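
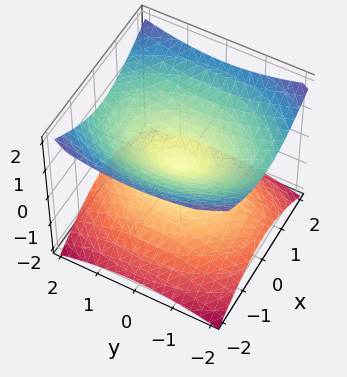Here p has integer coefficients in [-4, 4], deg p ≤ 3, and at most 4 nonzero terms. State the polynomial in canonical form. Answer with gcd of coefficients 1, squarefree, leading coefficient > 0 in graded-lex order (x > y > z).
1. Degree: a double cone through the origin; a quadric, so deg p = 2.
2. Symmetries: mirror symmetry y ↦ −y ⇒ only even powers of y; the z ↦ −z reflection is a symmetry, so z appears only in even powers; it's symmetric under x → −x, forcing even powers of x.
3. From the visible intercepts: one y-axis crossing is at y = 0; it crosses the x-axis at the gridline x = 0.
4. These observations pin down the coefficients.

2*x^2 + y^2 - 3*z^2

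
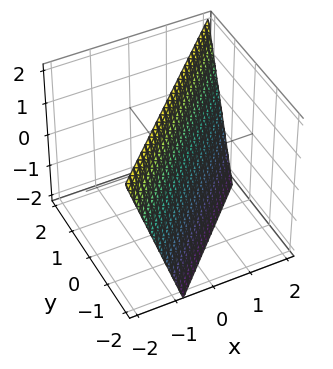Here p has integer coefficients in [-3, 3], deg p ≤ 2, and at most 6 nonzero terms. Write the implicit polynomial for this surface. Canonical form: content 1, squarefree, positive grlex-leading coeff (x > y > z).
First, degree: every cross-section is a straight line — this is a plane, so deg p = 1.
Then, against the integer gridlines: one z-axis crossing is at z = 2.
Finally, putting this together gives p.

3*x - 3*y + z - 2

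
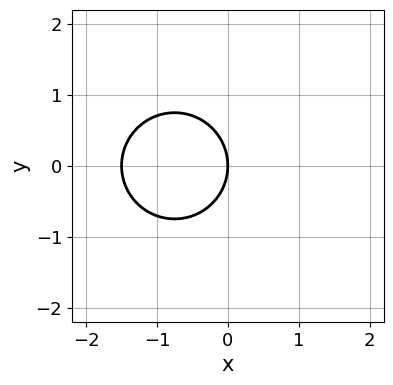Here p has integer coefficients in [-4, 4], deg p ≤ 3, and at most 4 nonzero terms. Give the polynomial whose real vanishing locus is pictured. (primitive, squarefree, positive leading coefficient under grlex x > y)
(a) Degree: no degree-1 curve has this shape, so deg p = 2.
(b) Symmetries: mirror symmetry y ↦ −y ⇒ only even powers of y.
(c) Checking where it meets the axes: one y-axis crossing is at y = 0; it meets the x-axis at x = 0 (among the integer gridlines).
(d) Solving for integer coefficients yields p as stated.

2*x^2 + 2*y^2 + 3*x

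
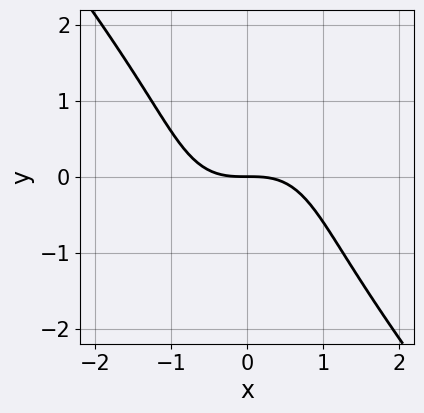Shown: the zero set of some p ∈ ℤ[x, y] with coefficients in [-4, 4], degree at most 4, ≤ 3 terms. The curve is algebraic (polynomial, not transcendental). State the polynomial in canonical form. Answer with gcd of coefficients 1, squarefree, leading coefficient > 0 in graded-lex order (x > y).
(a) deg p = 3. The shape is more complex than any degree-2 curve.
(b) From the axis intercepts and sections: one y-axis crossing is at y = 0; it crosses the x-axis at the gridline x = 0.
(c) The integer polynomial consistent with all of this is the stated p.

2*x^3 + y^3 + 3*y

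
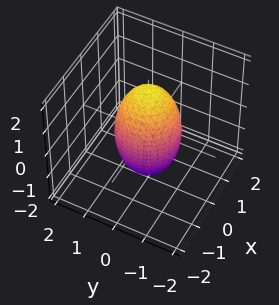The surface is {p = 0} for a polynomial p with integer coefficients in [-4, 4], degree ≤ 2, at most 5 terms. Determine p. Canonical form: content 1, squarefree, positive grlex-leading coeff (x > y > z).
First, deg p = 2. Bounded and convex; a quadric.
Next, symmetries: rotational symmetry about the z-axis ⇒ p depends on x, y only through x² + y²; mirror symmetry z ↦ −z ⇒ only even powers of z.
Then, from the axis intercepts and sections: among the integer gridlines, it crosses the x-axis at x ∈ {-1, 1}; a circular section at z = -1 has radius between 0 and 1.
Finally, assembling these constraints gives the stated polynomial. Check: (0, -1, 0) on the y-axis lies on the surface, and p(0, -1, 0) = 0. ✓

3*x^2 + 3*y^2 + z^2 - 3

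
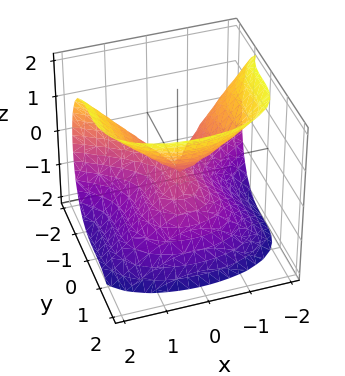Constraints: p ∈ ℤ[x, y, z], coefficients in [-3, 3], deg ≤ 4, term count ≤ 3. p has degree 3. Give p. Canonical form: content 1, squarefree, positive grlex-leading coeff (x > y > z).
1. deg p = 3. A generic line meets the surface in up to 3 points.
2. Observable constraints: it crosses the z-axis at the gridline z = 0; one y-axis crossing is at y = 0.
3. The integer polynomial consistent with all of this is the stated p.

y^3 + x^2 - z^2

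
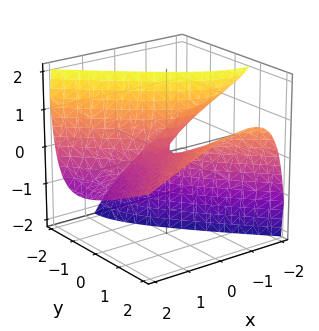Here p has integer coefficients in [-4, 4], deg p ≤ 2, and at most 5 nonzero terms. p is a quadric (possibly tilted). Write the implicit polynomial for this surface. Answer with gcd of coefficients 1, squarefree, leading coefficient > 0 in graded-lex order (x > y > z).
First, degree: no degree-1 surface has this shape, so deg p = 2.
Next, reading off the gridlines: it meets the z-axis at z = 0 (among the integer gridlines); it meets the x-axis at x = 0 (among the integer gridlines); one y-axis crossing is at y = 0.
Finally, solving for integer coefficients yields p as stated.

x^2 + 2*x*z - y^2 + 2*y*z + z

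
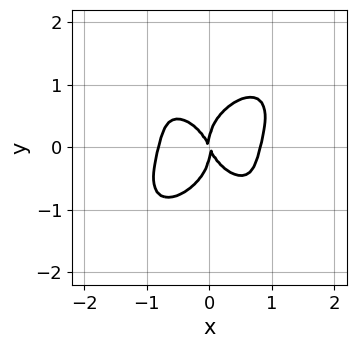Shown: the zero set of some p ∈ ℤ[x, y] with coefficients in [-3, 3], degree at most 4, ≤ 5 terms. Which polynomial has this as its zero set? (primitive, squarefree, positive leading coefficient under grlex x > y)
1. The degree is 4 — the shape is more complex than any degree-3 curve.
2. From the visible intercepts: it meets the x-axis at x = 0 (among the integer gridlines); one y-axis crossing is at y = 0.
3. Together with the visible shape, these determine p as stated.

3*x^4 + 2*y^4 - 2*x^2 - x*y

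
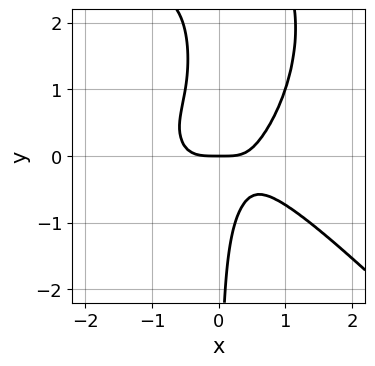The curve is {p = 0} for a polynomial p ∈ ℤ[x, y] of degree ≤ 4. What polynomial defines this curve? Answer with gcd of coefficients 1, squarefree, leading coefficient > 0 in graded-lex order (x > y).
First, deg p = 4. The shape is more complex than any degree-3 curve.
Next, checking where it meets the axes: it crosses the x-axis at the gridline x = 0; one y-axis crossing is at y = 0.
Finally, these observations pin down the coefficients.

2*x^4 + x^3*y + x*y^3 - 3*x*y^2 - y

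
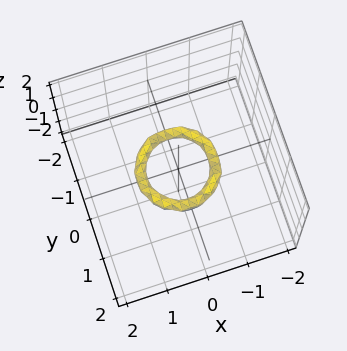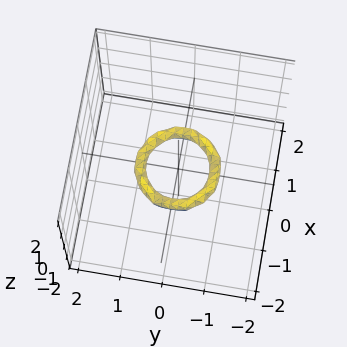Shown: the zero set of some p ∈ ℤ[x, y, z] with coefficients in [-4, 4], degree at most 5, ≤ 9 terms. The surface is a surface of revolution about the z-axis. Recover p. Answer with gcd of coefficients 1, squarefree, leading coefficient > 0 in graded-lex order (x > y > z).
(a) deg p = 4.
(b) Symmetry: the z-axis is an axis of rotation, so x and y enter only as x² + y².
(c) Reading off the gridlines: the x-axis gridline crossings are at x ∈ {-1, 1}; it misses every integer gridline on the z-axis; a circular section at z = 0 has radius between 0 and 1.
(d) Matching integer coefficients to the picture gives p.

2*x^4 + 4*x^2*y^2 + 2*y^4 - 3*x^2 - 3*y^2 + 3*z^2 + 1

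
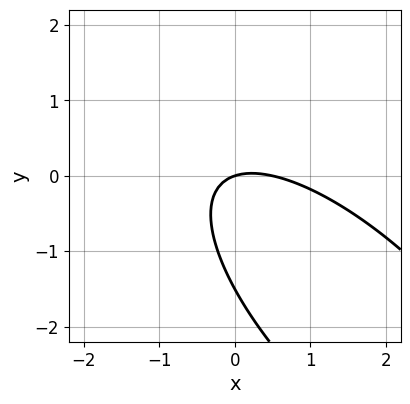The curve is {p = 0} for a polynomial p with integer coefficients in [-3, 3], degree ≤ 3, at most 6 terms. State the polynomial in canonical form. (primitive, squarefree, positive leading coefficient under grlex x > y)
2*x^2 + 3*x*y + 2*y^2 - x + 3*y

First, the degree is 2 — a generic line meets the curve in up to 2 points.
Next, checking where it meets the axes: it crosses the y-axis at the gridline y = 0; it crosses the x-axis at the gridline x = 0.
Finally, the integer polynomial consistent with all of this is the stated p.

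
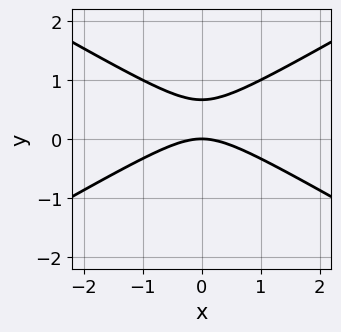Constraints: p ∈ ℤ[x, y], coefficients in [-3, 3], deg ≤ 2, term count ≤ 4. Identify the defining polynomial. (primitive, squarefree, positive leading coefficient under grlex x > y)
x^2 - 3*y^2 + 2*y

First, deg p = 2. No degree-1 curve has this shape.
Next, symmetries: it's symmetric under x → −x, forcing even powers of x.
Then, from the axis intercepts and sections: it meets the x-axis at x = 0 (among the integer gridlines); it crosses the y-axis at the gridline y = 0.
Finally, fitting integer coefficients to these (and the overall shape) gives p.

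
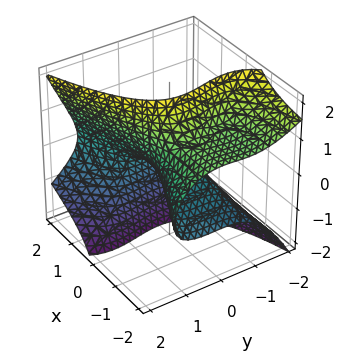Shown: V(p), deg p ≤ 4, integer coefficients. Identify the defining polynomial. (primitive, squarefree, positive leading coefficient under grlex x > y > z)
1. deg p = 3.
2. Reading off the gridlines: it crosses the x-axis at the gridline x = 0; it crosses the y-axis at the gridline y = 0; it meets the z-axis at z = 0 (among the integer gridlines).
3. Putting this together gives p.

3*x*z^2 - 2*y^3 - 2*y^2*z + x^2 + 3*z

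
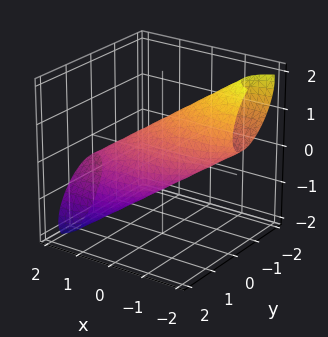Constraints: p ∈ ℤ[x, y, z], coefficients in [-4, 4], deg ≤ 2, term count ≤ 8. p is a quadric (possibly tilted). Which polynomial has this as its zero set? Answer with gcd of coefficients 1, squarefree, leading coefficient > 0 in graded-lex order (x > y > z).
x^2 + 3*x*z + 3*y^2 + 3*y*z + 3*z^2 - 2

1. Degree: a generic line meets the surface in up to 2 points, so deg p = 2.
2. Solving for integer coefficients yields p as stated.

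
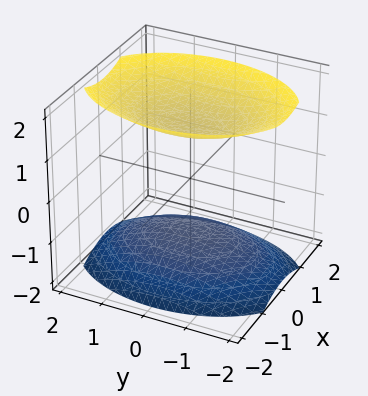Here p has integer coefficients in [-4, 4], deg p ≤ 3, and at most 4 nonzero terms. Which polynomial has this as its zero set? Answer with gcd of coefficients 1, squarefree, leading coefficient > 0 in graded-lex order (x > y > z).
2*x^2 + y^2 - 2*z^2 + 3

First, there are 2 components. Treating them together as one polynomial.
Next, the degree is 2 — two separate bowl-shaped sheets opening away from each other; a quadric.
Next, symmetries: mirror symmetry y ↦ −y ⇒ only even powers of y; it's symmetric under z → −z, forcing even powers of z; it's symmetric under x → −x, forcing even powers of x.
Then, against the integer gridlines: the surface avoids every integer x-axis point in the box; the surface avoids every integer y-axis point in the box.
Finally, the integer polynomial consistent with all of this is the stated p.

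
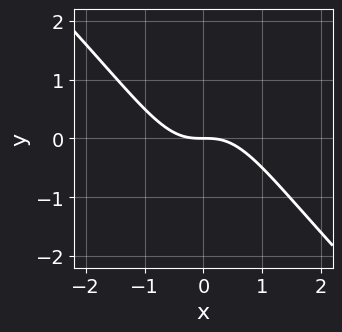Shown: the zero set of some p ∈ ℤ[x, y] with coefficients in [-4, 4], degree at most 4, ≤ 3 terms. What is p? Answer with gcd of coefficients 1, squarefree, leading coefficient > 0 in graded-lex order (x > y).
x^3 + x^2*y + y

1. The degree is 3 — a generic line meets the curve in up to 3 points.
2. From the visible intercepts: one y-axis crossing is at y = 0; it meets the x-axis at x = 0 (among the integer gridlines).
3. These observations pin down the coefficients.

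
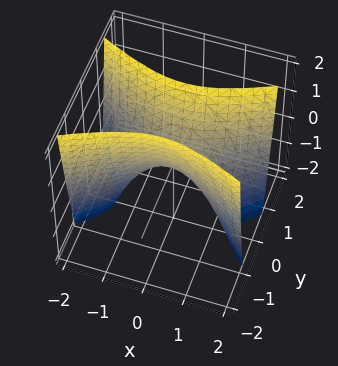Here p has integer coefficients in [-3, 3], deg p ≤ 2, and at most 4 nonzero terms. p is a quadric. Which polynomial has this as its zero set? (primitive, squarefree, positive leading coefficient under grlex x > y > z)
x^2 - 3*y^2 + z

The degree is 2 — a hyperbolic paraboloid; a quadric.
Symmetries: the x ↦ −x reflection is a symmetry, so x appears only in even powers; mirror symmetry y ↦ −y ⇒ only even powers of y.
Reading off the gridlines: it crosses the x-axis at the gridline x = 0; it crosses the y-axis at the gridline y = 0; one z-axis crossing is at z = 0.
The integer polynomial consistent with all of this is the stated p.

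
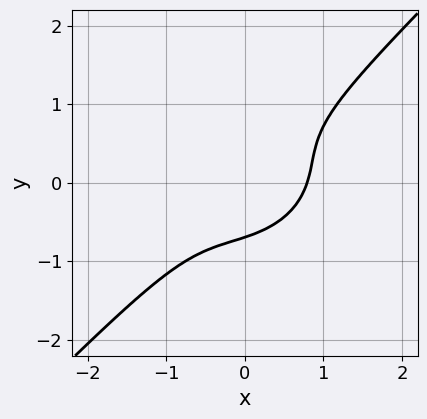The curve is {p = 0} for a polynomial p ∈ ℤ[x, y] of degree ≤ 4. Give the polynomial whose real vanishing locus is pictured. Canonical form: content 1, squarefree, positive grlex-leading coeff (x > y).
2*x^3 - 2*x^2*y + 3*x*y^2 - 3*y^3 - 1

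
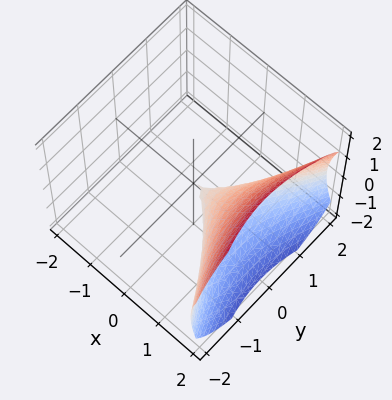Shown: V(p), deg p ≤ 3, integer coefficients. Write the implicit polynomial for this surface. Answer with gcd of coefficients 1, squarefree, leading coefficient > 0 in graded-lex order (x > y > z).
First, the degree is 3 — a generic line meets the surface in up to 3 points.
Next, reading off the gridlines: it meets the x-axis at x = 0 (among the integer gridlines); one z-axis crossing is at z = 0; one y-axis crossing is at y = 0.
Finally, assembling these constraints gives the stated polynomial.

2*x^3 - 3*y^2 - 3*z^2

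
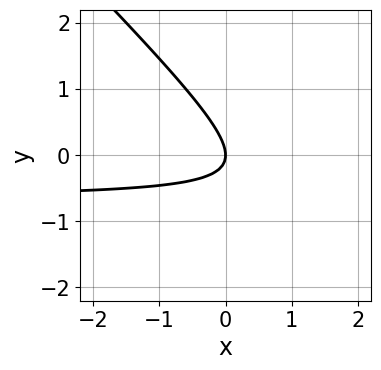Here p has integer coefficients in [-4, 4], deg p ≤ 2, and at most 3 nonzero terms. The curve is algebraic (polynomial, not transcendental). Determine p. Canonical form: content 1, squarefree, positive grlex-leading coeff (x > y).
1. deg p = 2. The shape is more complex than any degree-1 curve.
2. From the visible intercepts: it meets the x-axis at x = 0 (among the integer gridlines); it meets the y-axis at y = 0 (among the integer gridlines).
3. Fitting integer coefficients to these (and the overall shape) gives p.

3*x*y + 3*y^2 + 2*x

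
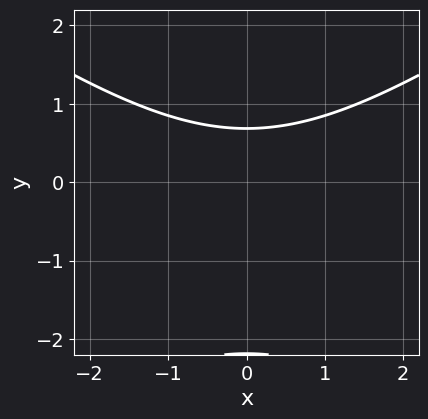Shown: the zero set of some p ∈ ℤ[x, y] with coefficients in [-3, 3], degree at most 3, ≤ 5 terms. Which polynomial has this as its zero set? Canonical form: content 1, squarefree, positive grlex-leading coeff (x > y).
x^2 - 2*y^2 - 3*y + 3

1. The degree is 2 — the shape is more complex than any degree-1 curve.
2. Symmetries: it's symmetric under x → −x, forcing even powers of x.
3. From the axis intercepts and sections: the curve avoids every integer x-axis point in the box.
4. Solving for integer coefficients yields p as stated.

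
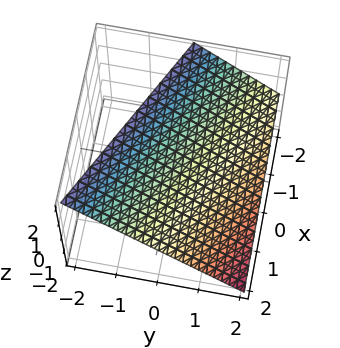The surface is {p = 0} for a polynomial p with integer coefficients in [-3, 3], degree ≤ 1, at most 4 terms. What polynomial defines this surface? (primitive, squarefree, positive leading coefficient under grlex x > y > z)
x + 2*y + 2*z - 2

(a) Degree: every cross-section is a straight line — this is a plane, so deg p = 1.
(b) Observable constraints: one z-axis crossing is at z = 1; it meets the y-axis at y = 1 (among the integer gridlines); one x-axis crossing is at x = 2.
(c) Together with the visible shape, these determine p as stated.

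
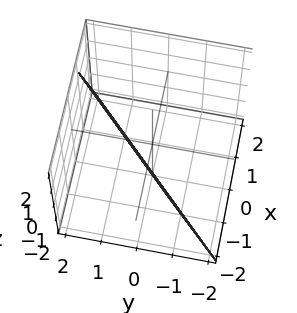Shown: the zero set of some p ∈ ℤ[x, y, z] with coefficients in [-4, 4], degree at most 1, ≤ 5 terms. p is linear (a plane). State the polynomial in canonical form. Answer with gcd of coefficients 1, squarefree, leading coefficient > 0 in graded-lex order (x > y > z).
deg p = 1. Every cross-section is a straight line — this is a plane.
From the axis intercepts and sections: it meets the z-axis at z = -2 (among the integer gridlines).
Matching integer coefficients to the picture gives p.

3*x - 3*y + z + 2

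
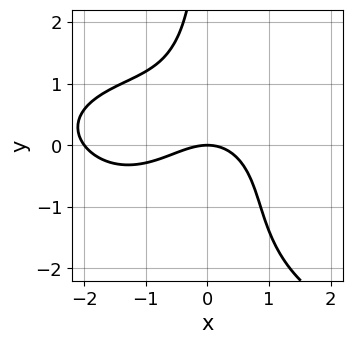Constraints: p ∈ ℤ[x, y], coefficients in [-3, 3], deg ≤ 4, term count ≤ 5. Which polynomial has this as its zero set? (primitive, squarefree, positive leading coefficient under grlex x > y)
deg p = 4. The shape is more complex than any degree-3 curve.
Observable constraints: it meets the y-axis at y = 0 (among the integer gridlines); among the integer gridlines, it crosses the x-axis at x ∈ {-2, 0}.
These observations pin down the coefficients.

x*y^3 + x^3 + 2*x*y^2 + 2*x^2 + 3*y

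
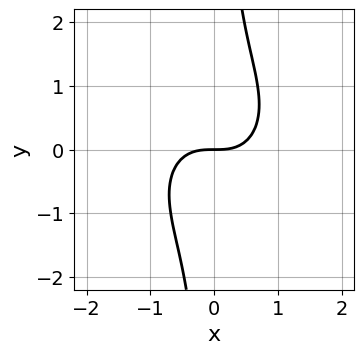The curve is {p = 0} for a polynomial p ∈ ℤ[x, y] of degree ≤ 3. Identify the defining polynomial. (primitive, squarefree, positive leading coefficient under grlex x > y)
First, deg p = 3. A generic line meets the curve in up to 3 points.
Then, from the axis intercepts and sections: one y-axis crossing is at y = 0; it crosses the x-axis at the gridline x = 0.
Finally, assembling these constraints gives the stated polynomial.

x^3 + x*y^2 - y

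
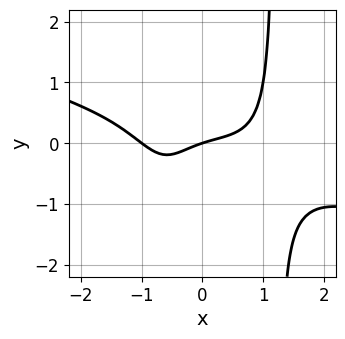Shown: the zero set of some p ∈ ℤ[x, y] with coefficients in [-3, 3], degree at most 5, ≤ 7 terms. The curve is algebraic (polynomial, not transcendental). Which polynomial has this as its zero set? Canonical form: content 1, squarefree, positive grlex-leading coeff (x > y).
x^4 + 3*x^3*y - 2*x*y + x - 3*y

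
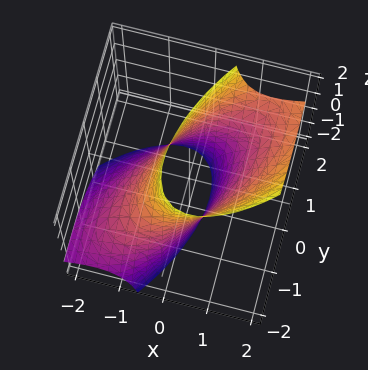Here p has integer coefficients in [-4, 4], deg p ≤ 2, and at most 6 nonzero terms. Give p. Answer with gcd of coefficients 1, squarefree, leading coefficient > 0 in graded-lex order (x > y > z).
3*x^2 - 3*x*y - 3*x*z + 2*y^2 - 3

(a) deg p = 2. A generic line meets the surface in up to 2 points.
(b) Observable constraints: the surface avoids every integer z-axis point in the box; the x-axis gridline crossings are at x ∈ {-1, 1}.
(c) Solving for integer coefficients yields p as stated.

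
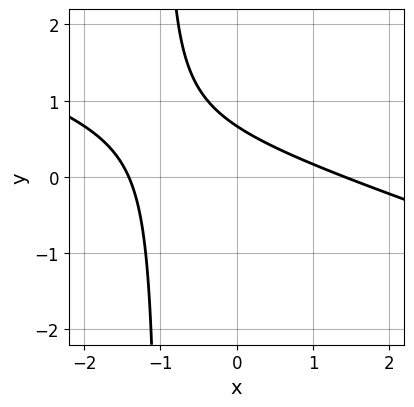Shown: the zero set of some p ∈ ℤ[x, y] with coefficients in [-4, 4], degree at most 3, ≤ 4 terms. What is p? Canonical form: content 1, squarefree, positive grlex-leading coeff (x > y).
Degree: a generic line meets the curve in up to 2 points, so deg p = 2.
Solving for integer coefficients yields p as stated.

x^2 + 3*x*y + 3*y - 2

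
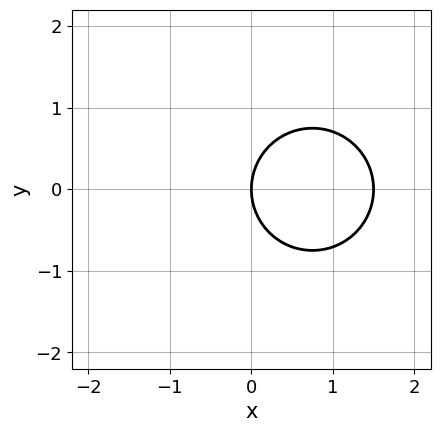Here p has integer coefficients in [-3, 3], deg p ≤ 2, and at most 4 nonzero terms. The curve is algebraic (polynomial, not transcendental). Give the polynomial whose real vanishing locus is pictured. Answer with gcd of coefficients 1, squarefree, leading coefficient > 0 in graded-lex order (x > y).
2*x^2 + 2*y^2 - 3*x

First, the degree is 2 — the shape is more complex than any degree-1 curve.
Next, symmetries: it's symmetric under y → −y, forcing even powers of y.
Then, against the integer gridlines: one y-axis crossing is at y = 0; it crosses the x-axis at the gridline x = 0.
Finally, putting this together gives p.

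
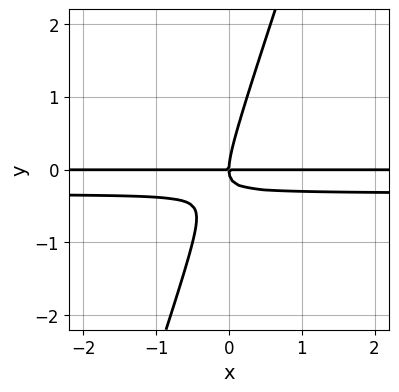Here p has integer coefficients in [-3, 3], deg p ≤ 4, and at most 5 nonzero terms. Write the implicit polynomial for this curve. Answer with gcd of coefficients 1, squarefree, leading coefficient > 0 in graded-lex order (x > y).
(a) The degree is 3 — a generic line meets the curve in up to 3 points.
(b) Against the integer gridlines: every point of the x-axis in the box is on the curve; it meets the y-axis at y = 0 (among the integer gridlines).
(c) Solving for integer coefficients yields p as stated.

3*x*y^2 - y^3 + x*y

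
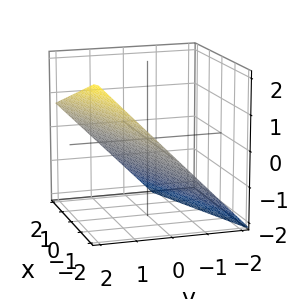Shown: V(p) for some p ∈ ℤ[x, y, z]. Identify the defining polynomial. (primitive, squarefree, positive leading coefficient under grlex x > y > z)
x - 3*y + 3*z + 2

(a) deg p = 1.
(b) Checking where it meets the axes: it meets the x-axis at x = -2 (among the integer gridlines).
(c) Together with the visible shape, these determine p as stated.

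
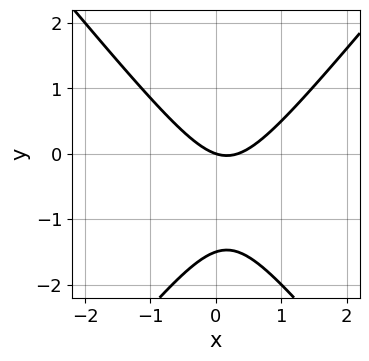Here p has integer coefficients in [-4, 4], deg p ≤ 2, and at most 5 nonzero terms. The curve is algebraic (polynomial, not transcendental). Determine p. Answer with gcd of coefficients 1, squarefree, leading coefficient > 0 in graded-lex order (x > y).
The degree is 2 — the shape is more complex than any degree-1 curve.
From the visible intercepts: it meets the x-axis at x = 0 (among the integer gridlines); it crosses the y-axis at the gridline y = 0.
Fitting integer coefficients to these (and the overall shape) gives p.

3*x^2 - 2*y^2 - x - 3*y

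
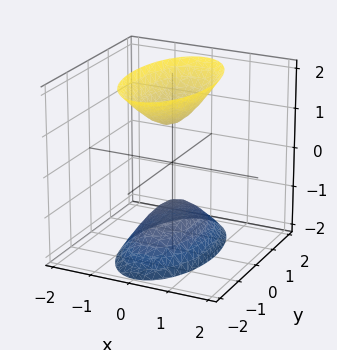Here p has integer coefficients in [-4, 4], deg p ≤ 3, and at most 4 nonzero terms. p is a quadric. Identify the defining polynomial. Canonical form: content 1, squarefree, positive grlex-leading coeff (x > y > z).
1. I count 2 distinct pieces.
2. The degree is 2 — two separate bowl-shaped sheets opening away from each other; a quadric.
3. Symmetries: it's symmetric under z → −z, forcing even powers of z; it's symmetric under x → −x, forcing even powers of x; it's symmetric under y → −y, forcing even powers of y.
4. Reading off the gridlines: it misses every integer gridline on the y-axis; among the integer gridlines, it crosses the z-axis at z ∈ {-1, 1}; it misses every integer gridline on the x-axis.
5. Together with the visible shape, these determine p as stated.

3*x^2 + y^2 - z^2 + 1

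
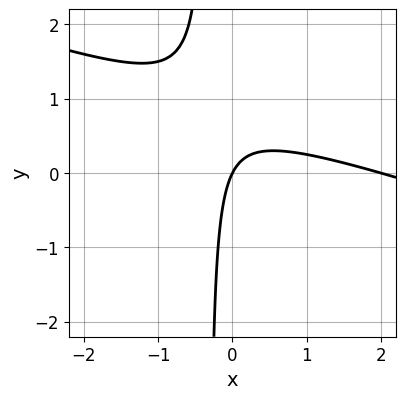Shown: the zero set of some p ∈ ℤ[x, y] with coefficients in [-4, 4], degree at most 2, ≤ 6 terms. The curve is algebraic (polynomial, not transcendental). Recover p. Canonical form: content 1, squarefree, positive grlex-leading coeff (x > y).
The degree is 2 — a generic line meets the curve in up to 2 points.
From the visible intercepts: it crosses the y-axis at the gridline y = 0; among the integer gridlines, it crosses the x-axis at x ∈ {0, 2}.
These observations pin down the coefficients.

x^2 + 3*x*y - 2*x + y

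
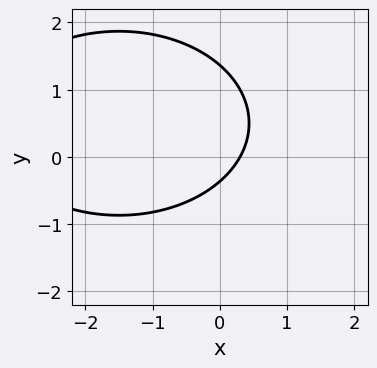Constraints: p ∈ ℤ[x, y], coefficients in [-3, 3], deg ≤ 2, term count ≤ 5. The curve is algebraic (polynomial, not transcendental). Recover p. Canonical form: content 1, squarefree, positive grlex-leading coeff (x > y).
1. deg p = 2.
2. Matching integer coefficients to the picture gives p.

x^2 + 2*y^2 + 3*x - 2*y - 1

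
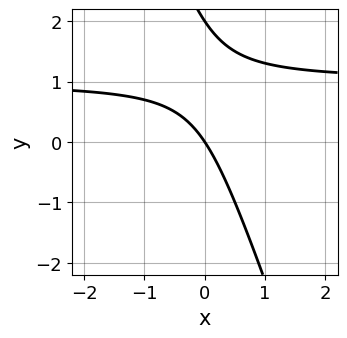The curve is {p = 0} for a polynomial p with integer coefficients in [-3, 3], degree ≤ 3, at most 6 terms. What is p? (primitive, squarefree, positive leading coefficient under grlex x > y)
3*x*y + y^2 - 3*x - 2*y

First, deg p = 2. The shape is more complex than any degree-1 curve.
Then, against the integer gridlines: among the integer gridlines, it crosses the y-axis at y ∈ {0, 2}; it meets the x-axis at x = 0 (among the integer gridlines).
Finally, matching integer coefficients to the picture gives p.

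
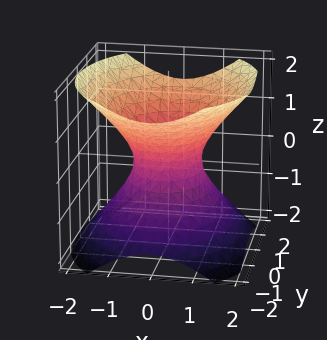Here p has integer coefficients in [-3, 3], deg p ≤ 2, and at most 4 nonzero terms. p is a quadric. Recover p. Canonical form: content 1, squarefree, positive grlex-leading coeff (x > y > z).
1. The degree is 2 — one connected sheet with a waist; a quadric.
2. Symmetries: it's symmetric under z → −z, forcing even powers of z; mirror symmetry x ↦ −x ⇒ only even powers of x; the y ↦ −y reflection is a symmetry, so y appears only in even powers.
3. Against the integer gridlines: among the integer gridlines, it crosses the y-axis at y ∈ {-1, 1}; it misses every integer gridline on the z-axis.
4. The integer polynomial consistent with all of this is the stated p.

3*x^2 + 2*y^2 - 3*z^2 - 2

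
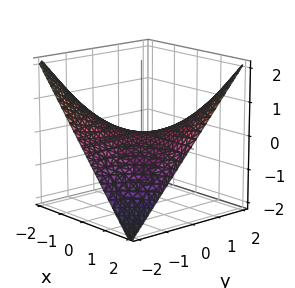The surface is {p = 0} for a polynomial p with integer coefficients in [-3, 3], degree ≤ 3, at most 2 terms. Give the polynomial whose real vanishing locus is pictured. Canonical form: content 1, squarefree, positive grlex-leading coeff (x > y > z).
Degree: a hyperbolic paraboloid; a quadric, so deg p = 2.
Reading off the gridlines: it meets the z-axis at z = 0 (among the integer gridlines); every point of the y-axis in the box is on the surface; the visible x-axis segment lies entirely on the surface.
Together with the visible shape, these determine p as stated.

x*y - 2*z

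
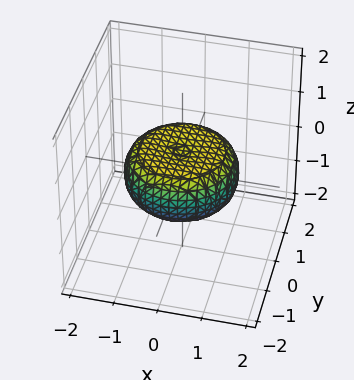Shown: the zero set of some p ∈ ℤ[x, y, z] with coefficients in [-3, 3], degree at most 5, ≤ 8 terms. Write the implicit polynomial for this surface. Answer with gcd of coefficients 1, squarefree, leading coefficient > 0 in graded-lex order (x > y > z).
1. The degree is 4 — no degree-3 surface has this shape.
2. Symmetry: every cross-section ⟂ z is a circle, so x, y appear only via x² + y².
3. Checking where it meets the axes: a circular section at z = 0 has radius between 1 and 2.
4. Fitting integer coefficients to these (and the overall shape) gives p.

x^4 + 2*x^2*y^2 + y^4 - x^2 - y^2 + 3*z^2 - 1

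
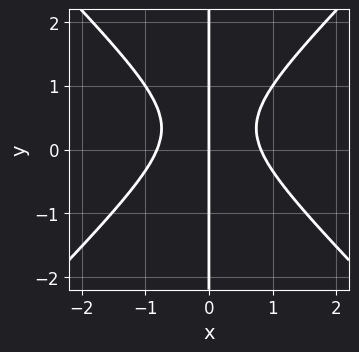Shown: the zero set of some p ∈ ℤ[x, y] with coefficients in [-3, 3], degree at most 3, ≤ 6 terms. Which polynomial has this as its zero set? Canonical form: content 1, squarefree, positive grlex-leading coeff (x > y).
3*x^3 - 3*x*y^2 + 2*x*y - 2*x

deg p = 3.
From the visible intercepts: it meets the x-axis at x = 0 (among the integer gridlines); the visible y-axis segment lies entirely on the curve.
The integer polynomial consistent with all of this is the stated p.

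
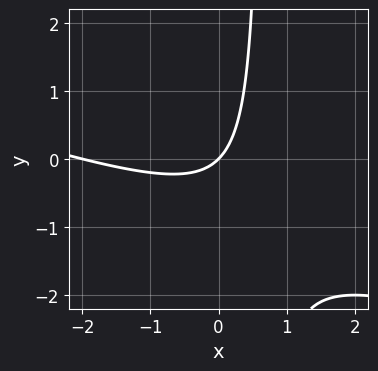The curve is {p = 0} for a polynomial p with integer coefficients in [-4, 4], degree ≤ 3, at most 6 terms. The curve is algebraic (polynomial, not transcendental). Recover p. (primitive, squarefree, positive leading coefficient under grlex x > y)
First, the degree is 2 — no degree-1 curve has this shape.
Then, from the axis intercepts and sections: among the integer gridlines, it crosses the x-axis at x ∈ {-2, 0}; it crosses the y-axis at the gridline y = 0.
Finally, assembling these constraints gives the stated polynomial.

x^2 + 3*x*y + 2*x - 2*y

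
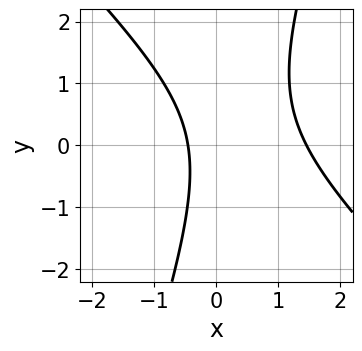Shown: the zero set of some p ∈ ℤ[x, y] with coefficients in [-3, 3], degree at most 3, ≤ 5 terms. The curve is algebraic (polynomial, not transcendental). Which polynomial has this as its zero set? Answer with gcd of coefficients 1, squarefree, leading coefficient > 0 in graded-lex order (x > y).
3*x^2 + 2*x*y - y^2 - 3*x - 2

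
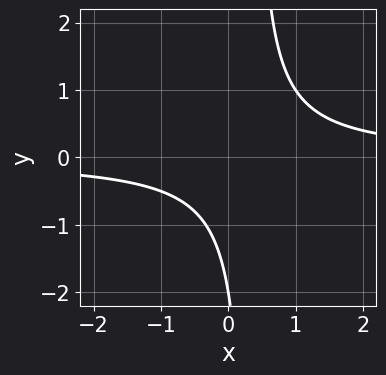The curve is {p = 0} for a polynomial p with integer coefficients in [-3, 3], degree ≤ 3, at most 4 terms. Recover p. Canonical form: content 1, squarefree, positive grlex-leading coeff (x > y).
The degree is 2 — a generic line meets the curve in up to 2 points.
From the axis intercepts and sections: one y-axis crossing is at y = -2; no x-intercept at any integer in the box.
The integer polynomial consistent with all of this is the stated p.

3*x*y - y - 2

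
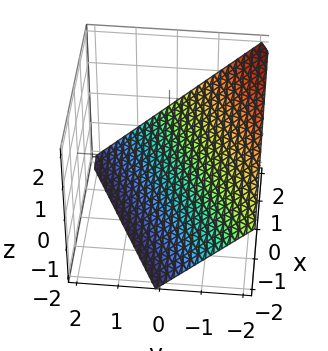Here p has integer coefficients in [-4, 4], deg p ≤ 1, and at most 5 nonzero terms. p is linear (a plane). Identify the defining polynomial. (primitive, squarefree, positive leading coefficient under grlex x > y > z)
(a) deg p = 1. Every cross-section is a straight line — this is a plane.
(b) Observable constraints: it meets the z-axis at z = -1 (among the integer gridlines); one y-axis crossing is at y = -1.
(c) The integer polynomial consistent with all of this is the stated p. Check: (2, 0, 0) on the x-axis lies on the surface, and p(2, 0, 0) = 0. ✓

x - 2*y - 2*z - 2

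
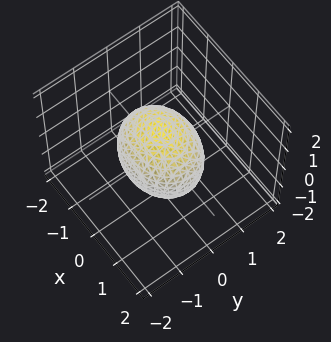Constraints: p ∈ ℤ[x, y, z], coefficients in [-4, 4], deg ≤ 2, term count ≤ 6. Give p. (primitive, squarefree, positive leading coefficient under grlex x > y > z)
2*x^2 + 3*y^2 + 2*z^2 - 3

1. Degree: bounded and convex; a quadric, so deg p = 2.
2. Symmetries: the x ↦ −x reflection is a symmetry, so x appears only in even powers; it's symmetric under z → −z, forcing even powers of z; mirror symmetry y ↦ −y ⇒ only even powers of y.
3. Against the integer gridlines: the y-axis gridline crossings are at y ∈ {-1, 1}.
4. Together with the visible shape, these determine p as stated.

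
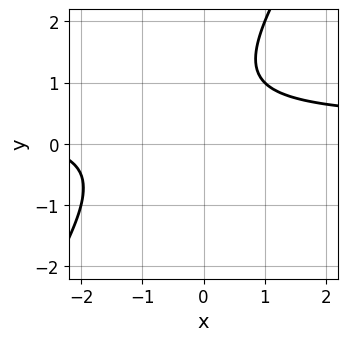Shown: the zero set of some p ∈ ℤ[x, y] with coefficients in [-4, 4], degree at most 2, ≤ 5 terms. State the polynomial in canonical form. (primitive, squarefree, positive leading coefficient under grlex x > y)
First, the degree is 2 — no degree-1 curve has this shape.
Then, reading off the gridlines: the curve avoids every integer y-axis point in the box; it misses every integer gridline on the x-axis.
Finally, fitting integer coefficients to these (and the overall shape) gives p.

3*x*y - 2*y^2 - x + 3*y - 3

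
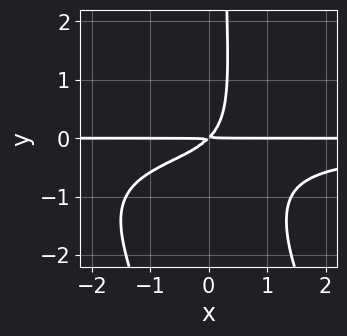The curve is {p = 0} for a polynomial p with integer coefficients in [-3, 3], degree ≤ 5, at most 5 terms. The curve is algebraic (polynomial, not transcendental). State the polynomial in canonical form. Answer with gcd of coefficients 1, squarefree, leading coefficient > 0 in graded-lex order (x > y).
(a) The degree is 4 — a generic line meets the curve in up to 4 points.
(b) Against the integer gridlines: every point of the x-axis in the box is on the curve.
(c) Assembling these constraints gives the stated polynomial.

x^2*y^2 + x*y^3 + 3*x*y^2 + 2*x*y - 2*y^2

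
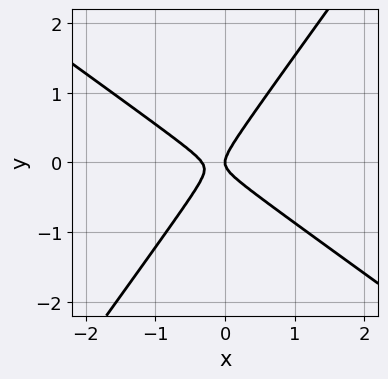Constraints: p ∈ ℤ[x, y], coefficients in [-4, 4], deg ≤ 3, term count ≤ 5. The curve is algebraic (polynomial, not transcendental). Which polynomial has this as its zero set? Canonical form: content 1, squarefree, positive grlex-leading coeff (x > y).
1. deg p = 2. The shape is more complex than any degree-1 curve.
2. Against the integer gridlines: one y-axis crossing is at y = 0; it meets the x-axis at x = 0 (among the integer gridlines).
3. Putting this together gives p.

3*x^2 + 2*x*y - 3*y^2 + x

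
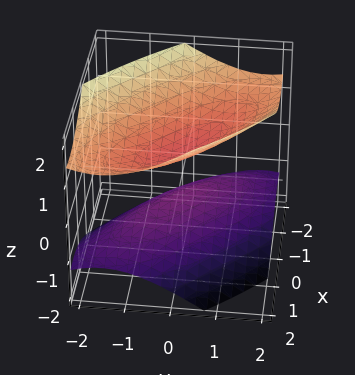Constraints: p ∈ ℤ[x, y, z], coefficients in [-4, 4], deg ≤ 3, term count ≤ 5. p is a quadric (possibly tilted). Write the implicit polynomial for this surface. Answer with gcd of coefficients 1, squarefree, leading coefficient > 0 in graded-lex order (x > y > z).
2*x^2 + 3*x*y + 2*y^2 - 3*z^2 + 1

First, I count 2 distinct pieces. They look like related sheets of one shape, so recover p as a whole.
Then, the degree is 2 — a generic line meets the surface in up to 2 points.
Next, against the integer gridlines: no y-intercept at any integer in the box; it misses every integer gridline on the x-axis.
Finally, these observations pin down the coefficients.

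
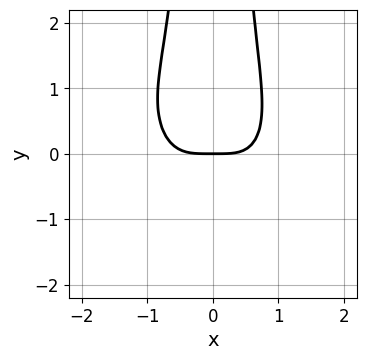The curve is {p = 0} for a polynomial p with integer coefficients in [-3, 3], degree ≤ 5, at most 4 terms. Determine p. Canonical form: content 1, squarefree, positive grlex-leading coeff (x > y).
1. deg p = 4.
2. Against the integer gridlines: one y-axis crossing is at y = 0; one x-axis crossing is at x = 0.
3. Together with the visible shape, these determine p as stated.

3*x^4 + x^3*y + 3*x^2*y^2 - 3*y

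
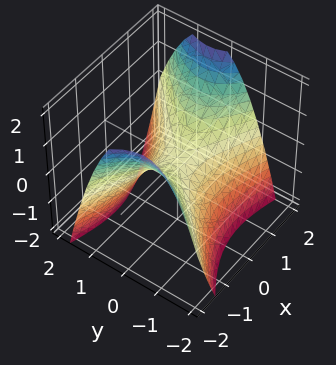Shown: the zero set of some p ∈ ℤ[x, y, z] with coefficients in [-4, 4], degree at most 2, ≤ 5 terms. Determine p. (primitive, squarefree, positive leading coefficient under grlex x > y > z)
x^2 + x*y - 2*y^2 - 2*z

deg p = 2.
From the visible intercepts: it meets the z-axis at z = 0 (among the integer gridlines); it crosses the y-axis at the gridline y = 0; it meets the x-axis at x = 0 (among the integer gridlines).
Together with the visible shape, these determine p as stated.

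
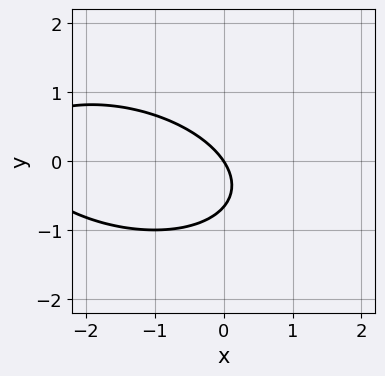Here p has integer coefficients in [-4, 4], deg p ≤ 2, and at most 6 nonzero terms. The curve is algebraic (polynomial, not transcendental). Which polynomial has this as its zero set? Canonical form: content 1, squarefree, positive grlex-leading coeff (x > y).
x^2 + x*y + 3*y^2 + 3*x + 2*y

Degree: no degree-1 curve has this shape, so deg p = 2.
From the visible intercepts: one x-axis crossing is at x = 0; it crosses the y-axis at the gridline y = 0.
Solving for integer coefficients yields p as stated.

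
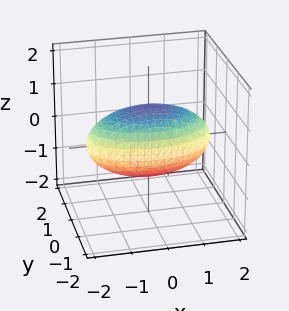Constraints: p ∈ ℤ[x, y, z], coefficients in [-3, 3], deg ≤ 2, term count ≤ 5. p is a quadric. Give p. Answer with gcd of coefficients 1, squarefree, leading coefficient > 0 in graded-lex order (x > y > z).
First, deg p = 2.
Next, symmetries: the x ↦ −x reflection is a symmetry, so x appears only in even powers; mirror symmetry y ↦ −y ⇒ only even powers of y; the z ↦ −z reflection is a symmetry, so z appears only in even powers.
Next, reading off the gridlines: among the integer gridlines, it crosses the z-axis at z ∈ {-1, 1}; the y-axis gridline crossings are at y ∈ {-1, 1}.
Finally, assembling these constraints gives the stated polynomial.

x^2 + 3*y^2 + 3*z^2 - 3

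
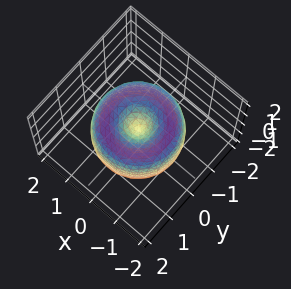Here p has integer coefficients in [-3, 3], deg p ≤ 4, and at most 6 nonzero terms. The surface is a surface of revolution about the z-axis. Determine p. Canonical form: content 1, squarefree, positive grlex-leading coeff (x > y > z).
1. The degree is 4 — no degree-3 surface has this shape.
2. Symmetries: the z-axis is an axis of rotation, so x and y enter only as x² + y².
3. Observable constraints: it meets the z-axis at z = 0 (among the integer gridlines); a circular section at z = 0 has radius between 1 and 2.
4. Together with the visible shape, these determine p as stated.

x^4 + 2*x^2*y^2 + y^4 - 2*x^2 - 2*y^2 + z^2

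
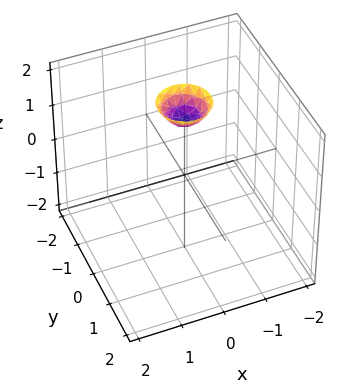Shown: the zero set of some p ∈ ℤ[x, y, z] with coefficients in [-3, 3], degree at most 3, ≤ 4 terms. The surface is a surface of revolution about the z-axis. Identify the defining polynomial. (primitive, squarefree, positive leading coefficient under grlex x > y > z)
First, deg p = 2. A generic line meets the surface in up to 2 points.
Then, by symmetry, the z-axis is an axis of rotation, so x and y enter only as x² + y².
Then, reading off the gridlines: it misses every integer gridline on the x-axis; a circular section at z = 2 has radius between 0 and 1; the surface avoids every integer y-axis point in the box.
Finally, solving for integer coefficients yields p as stated.

3*x^2 + 3*y^2 - 2*z + 3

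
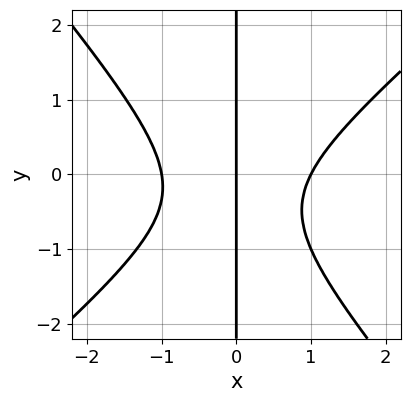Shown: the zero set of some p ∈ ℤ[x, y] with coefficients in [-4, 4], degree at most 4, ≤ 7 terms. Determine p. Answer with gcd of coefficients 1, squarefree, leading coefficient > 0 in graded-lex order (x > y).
1. deg p = 3. The shape is more complex than any degree-2 curve.
2. Reading off the gridlines: the visible y-axis segment lies entirely on the curve; among the integer gridlines, it crosses the x-axis at x ∈ {-1, 0, 1}.
3. Together with the visible shape, these determine p as stated.

3*x^3 - x^2*y - 3*x*y^2 - 2*x*y - 3*x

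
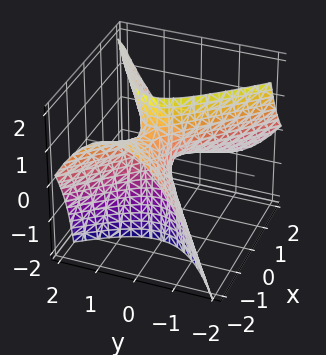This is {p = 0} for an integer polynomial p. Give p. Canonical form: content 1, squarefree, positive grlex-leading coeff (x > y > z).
x^2 - x*y + 2*x*z - 2*y^2 + z

The degree is 2 — no degree-1 surface has this shape.
Reading off the gridlines: one x-axis crossing is at x = 0; one z-axis crossing is at z = 0; it crosses the y-axis at the gridline y = 0.
These observations pin down the coefficients.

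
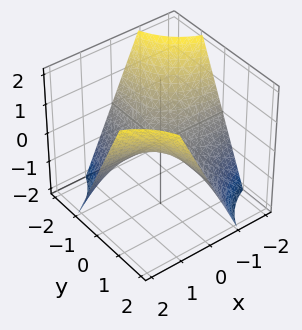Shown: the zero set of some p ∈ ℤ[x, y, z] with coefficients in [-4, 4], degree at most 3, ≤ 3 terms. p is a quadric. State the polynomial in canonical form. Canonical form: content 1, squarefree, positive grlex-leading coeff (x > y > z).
x*y - z

First, the degree is 2 — a hyperbolic paraboloid; a quadric.
Then, against the integer gridlines: the visible y-axis segment lies entirely on the surface; every point of the x-axis in the box is on the surface; one z-axis crossing is at z = 0.
Finally, solving for integer coefficients yields p as stated.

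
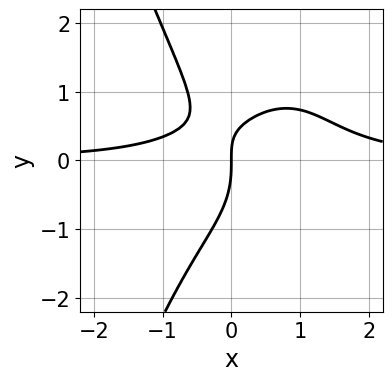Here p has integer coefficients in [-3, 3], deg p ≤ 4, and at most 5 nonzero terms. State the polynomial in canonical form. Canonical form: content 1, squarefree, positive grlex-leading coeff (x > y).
(a) deg p = 4. A generic line meets the curve in up to 4 points.
(b) From the axis intercepts and sections: it crosses the x-axis at the gridline x = 0; it crosses the y-axis at the gridline y = 0.
(c) Assembling these constraints gives the stated polynomial.

3*x^3*y - 3*x^2*y + 2*y^3 + 3*x*y - 3*x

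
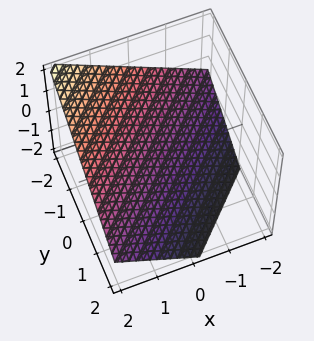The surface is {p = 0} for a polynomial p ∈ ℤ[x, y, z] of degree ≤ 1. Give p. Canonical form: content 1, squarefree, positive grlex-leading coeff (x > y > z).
2*x - 2*y - 3*z - 2

(a) The degree is 1 — every cross-section is a straight line — this is a plane.
(b) From the axis intercepts and sections: it meets the x-axis at x = 1 (among the integer gridlines); it meets the y-axis at y = -1 (among the integer gridlines).
(c) Matching integer coefficients to the picture gives p.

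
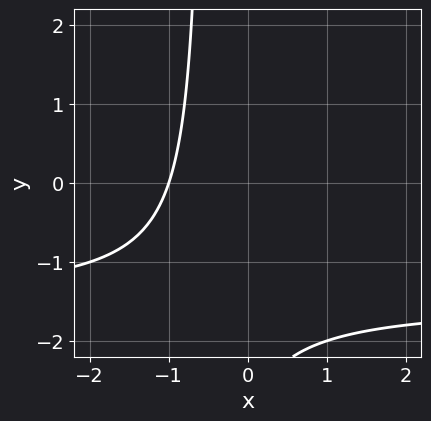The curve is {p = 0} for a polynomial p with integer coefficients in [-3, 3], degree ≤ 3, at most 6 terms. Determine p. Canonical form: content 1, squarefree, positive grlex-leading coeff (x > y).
2*x*y + 3*x + y + 3

First, degree: the shape is more complex than any degree-1 curve, so deg p = 2.
Then, from the visible intercepts: the curve avoids every integer y-axis point in the box; it crosses the x-axis at the gridline x = -1.
Finally, fitting integer coefficients to these (and the overall shape) gives p.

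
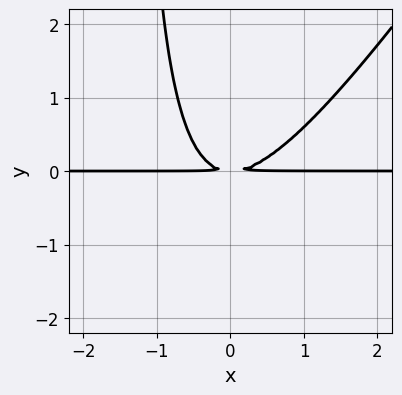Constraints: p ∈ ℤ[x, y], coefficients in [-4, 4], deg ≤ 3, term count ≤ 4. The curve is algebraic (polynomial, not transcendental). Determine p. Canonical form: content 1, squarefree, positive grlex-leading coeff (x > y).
deg p = 3.
From the axis intercepts and sections: every point of the x-axis in the box is on the curve.
Putting this together gives p.

3*x^2*y - 2*x*y^2 - 3*y^2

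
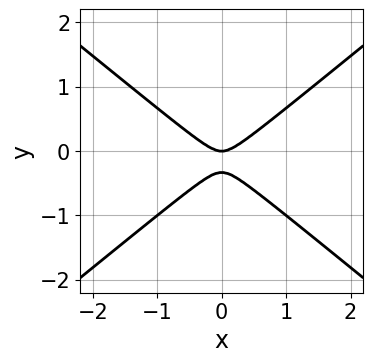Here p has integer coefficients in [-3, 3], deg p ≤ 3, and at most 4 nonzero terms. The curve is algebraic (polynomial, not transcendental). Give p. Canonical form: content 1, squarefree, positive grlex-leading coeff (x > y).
2*x^2 - 3*y^2 - y

1. The degree is 2 — the shape is more complex than any degree-1 curve.
2. Symmetries: mirror symmetry x ↦ −x ⇒ only even powers of x.
3. Checking where it meets the axes: it meets the x-axis at x = 0 (among the integer gridlines); one y-axis crossing is at y = 0.
4. Solving for integer coefficients yields p as stated.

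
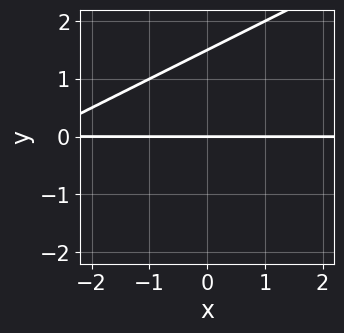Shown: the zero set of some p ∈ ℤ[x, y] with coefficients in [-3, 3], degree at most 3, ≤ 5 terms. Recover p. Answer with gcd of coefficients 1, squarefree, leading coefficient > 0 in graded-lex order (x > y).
x*y - 2*y^2 + 3*y

Degree: no degree-1 curve has this shape, so deg p = 2.
Reading off the gridlines: the visible x-axis segment lies entirely on the curve; it meets the y-axis at y = 0 (among the integer gridlines).
These observations pin down the coefficients.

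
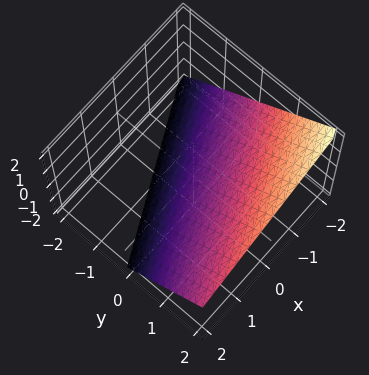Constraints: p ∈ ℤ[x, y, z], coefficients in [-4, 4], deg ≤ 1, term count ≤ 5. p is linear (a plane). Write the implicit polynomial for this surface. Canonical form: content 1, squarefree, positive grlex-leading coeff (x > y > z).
(a) Degree: the surface is flat (a plane), so deg p = 1.
(b) From the axis intercepts and sections: it crosses the z-axis at the gridline z = -1; it crosses the x-axis at the gridline x = -2; it meets the y-axis at y = 1 (among the integer gridlines).
(c) The integer polynomial consistent with all of this is the stated p.

x - 2*y + 2*z + 2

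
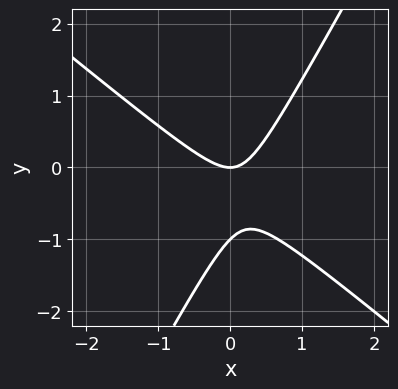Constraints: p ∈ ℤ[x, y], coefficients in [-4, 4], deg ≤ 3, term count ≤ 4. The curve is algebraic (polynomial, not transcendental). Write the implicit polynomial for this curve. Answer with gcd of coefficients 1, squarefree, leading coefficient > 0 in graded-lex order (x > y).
The degree is 2 — the shape is more complex than any degree-1 curve.
From the visible intercepts: among the integer gridlines, it crosses the y-axis at y ∈ {-1, 0}; it meets the x-axis at x = 0 (among the integer gridlines).
Putting this together gives p.

3*x^2 + 2*x*y - 2*y^2 - 2*y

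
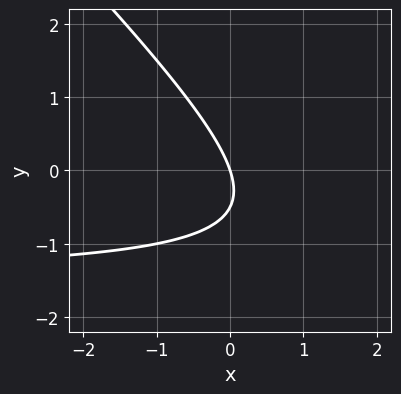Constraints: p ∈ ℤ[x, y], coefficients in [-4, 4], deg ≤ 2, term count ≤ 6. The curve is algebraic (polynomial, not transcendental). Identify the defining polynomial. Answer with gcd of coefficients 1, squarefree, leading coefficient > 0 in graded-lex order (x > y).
2*x*y + 2*y^2 + 3*x + y

1. Degree: a generic line meets the curve in up to 2 points, so deg p = 2.
2. Observable constraints: it meets the y-axis at y = 0 (among the integer gridlines); it crosses the x-axis at the gridline x = 0.
3. The integer polynomial consistent with all of this is the stated p.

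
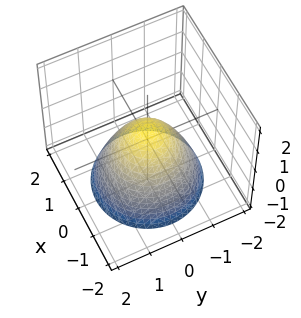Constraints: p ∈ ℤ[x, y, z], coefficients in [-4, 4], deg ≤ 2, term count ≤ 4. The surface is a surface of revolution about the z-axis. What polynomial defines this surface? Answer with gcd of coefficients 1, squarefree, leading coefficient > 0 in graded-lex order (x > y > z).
2*x^2 + 2*y^2 + 2*z - 1

(a) The degree is 2 — the shape is more complex than any degree-1 surface.
(b) Symmetries: every cross-section ⟂ z is a circle, so x, y appear only via x² + y².
(c) Checking where it meets the axes: a circular section at z = -2 has radius between 1 and 2.
(d) Matching integer coefficients to the picture gives p.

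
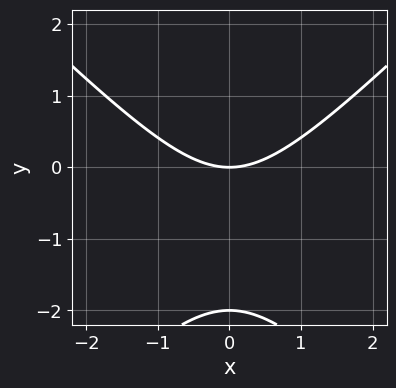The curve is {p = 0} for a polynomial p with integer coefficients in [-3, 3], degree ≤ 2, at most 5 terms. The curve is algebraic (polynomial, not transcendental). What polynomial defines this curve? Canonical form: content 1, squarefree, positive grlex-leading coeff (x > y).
x^2 - y^2 - 2*y

1. Degree: no degree-1 curve has this shape, so deg p = 2.
2. Symmetries: it's symmetric under x → −x, forcing even powers of x.
3. From the visible intercepts: it meets the x-axis at x = 0 (among the integer gridlines); among the integer gridlines, it crosses the y-axis at y ∈ {-2, 0}.
4. Fitting integer coefficients to these (and the overall shape) gives p.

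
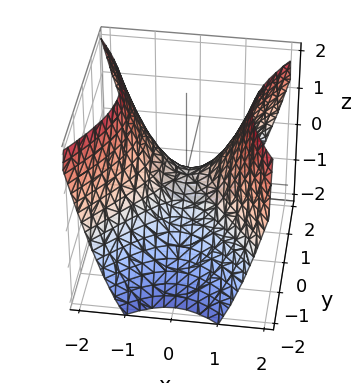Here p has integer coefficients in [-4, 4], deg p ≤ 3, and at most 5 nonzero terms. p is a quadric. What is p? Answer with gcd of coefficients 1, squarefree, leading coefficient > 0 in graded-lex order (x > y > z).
3*x^2 - 2*y^2 - 3*z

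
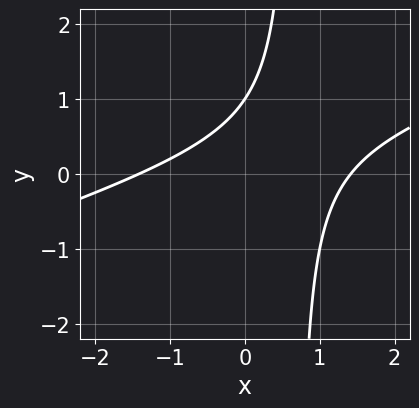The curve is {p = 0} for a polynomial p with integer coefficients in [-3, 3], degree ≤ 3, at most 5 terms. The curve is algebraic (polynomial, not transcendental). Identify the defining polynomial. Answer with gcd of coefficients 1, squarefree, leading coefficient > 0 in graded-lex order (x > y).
x^2 - 3*x*y + 2*y - 2

1. Degree: the shape is more complex than any degree-1 curve, so deg p = 2.
2. Checking where it meets the axes: it meets the y-axis at y = 1 (among the integer gridlines).
3. Solving for integer coefficients yields p as stated.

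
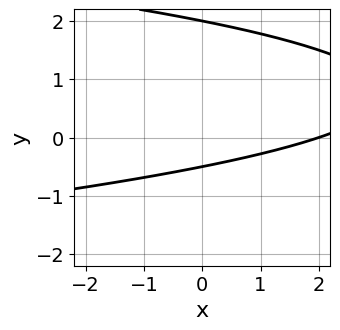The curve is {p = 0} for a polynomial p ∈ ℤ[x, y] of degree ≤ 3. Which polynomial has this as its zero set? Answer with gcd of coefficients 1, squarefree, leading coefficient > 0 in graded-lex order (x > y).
2*y^2 + x - 3*y - 2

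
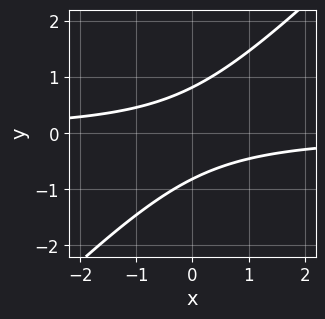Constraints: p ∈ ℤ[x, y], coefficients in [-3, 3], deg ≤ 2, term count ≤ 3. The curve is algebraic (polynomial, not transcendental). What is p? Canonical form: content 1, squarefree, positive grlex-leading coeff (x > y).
(a) Degree: no degree-1 curve has this shape, so deg p = 2.
(b) From the axis intercepts and sections: it misses every integer gridline on the x-axis.
(c) Fitting integer coefficients to these (and the overall shape) gives p.

3*x*y - 3*y^2 + 2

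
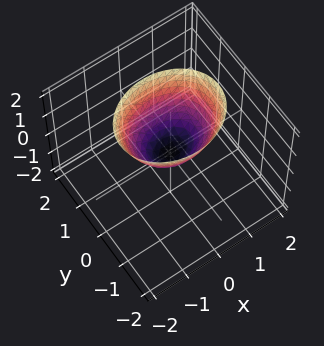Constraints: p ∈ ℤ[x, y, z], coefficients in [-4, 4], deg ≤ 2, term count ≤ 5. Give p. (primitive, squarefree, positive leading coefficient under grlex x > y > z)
2*x^2 + 3*y^2 - 2*z

1. The degree is 2 — a single bowl opening along one axis; a quadric.
2. Symmetries: it's symmetric under x → −x, forcing even powers of x; mirror symmetry y ↦ −y ⇒ only even powers of y.
3. Checking where it meets the axes: one y-axis crossing is at y = 0; one x-axis crossing is at x = 0; one z-axis crossing is at z = 0.
4. Assembling these constraints gives the stated polynomial.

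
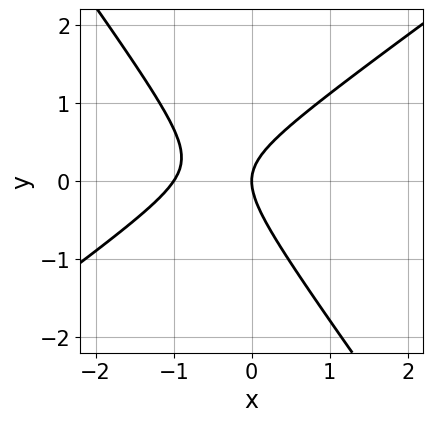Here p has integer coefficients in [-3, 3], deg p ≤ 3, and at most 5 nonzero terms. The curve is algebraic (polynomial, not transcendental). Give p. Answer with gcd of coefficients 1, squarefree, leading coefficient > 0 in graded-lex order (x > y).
3*x^2 - 2*x*y - 3*y^2 + 3*x

(a) The degree is 2 — a generic line meets the curve in up to 2 points.
(b) Reading off the gridlines: the x-axis gridline crossings are at x ∈ {-1, 0}; one y-axis crossing is at y = 0.
(c) Together with the visible shape, these determine p as stated.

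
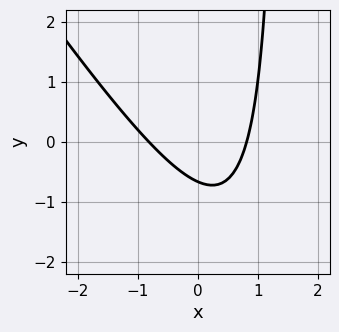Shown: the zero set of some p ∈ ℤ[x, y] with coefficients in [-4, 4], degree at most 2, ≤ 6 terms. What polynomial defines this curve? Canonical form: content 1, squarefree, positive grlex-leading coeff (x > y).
3*x^2 + 2*x*y - 3*y - 2

(a) The degree is 2 — no degree-1 curve has this shape.
(b) Putting this together gives p.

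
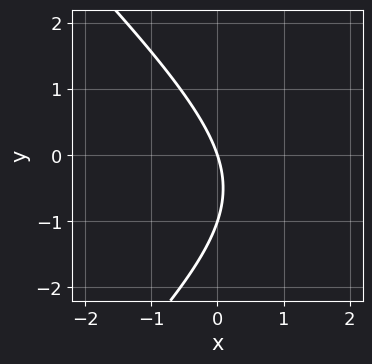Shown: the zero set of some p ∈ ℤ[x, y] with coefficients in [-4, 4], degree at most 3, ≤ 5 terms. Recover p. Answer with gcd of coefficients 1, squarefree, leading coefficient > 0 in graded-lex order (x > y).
x^2 - y^2 - 3*x - y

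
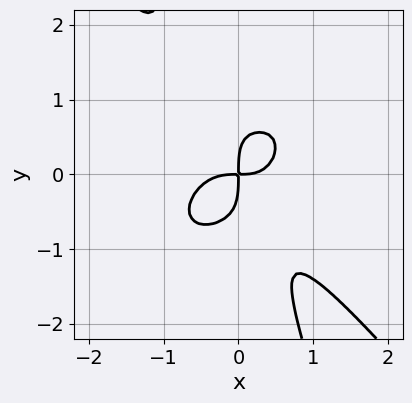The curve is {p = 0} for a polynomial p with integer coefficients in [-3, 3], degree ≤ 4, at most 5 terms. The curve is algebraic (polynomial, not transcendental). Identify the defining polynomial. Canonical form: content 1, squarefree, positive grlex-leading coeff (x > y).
1. deg p = 4. The shape is more complex than any degree-3 curve.
2. The integer polynomial consistent with all of this is the stated p.

3*x^4 + 3*x*y^3 + y^4 + x^2*y - 2*x*y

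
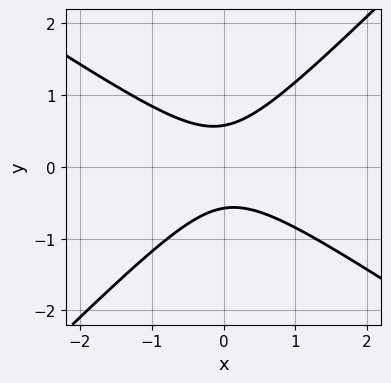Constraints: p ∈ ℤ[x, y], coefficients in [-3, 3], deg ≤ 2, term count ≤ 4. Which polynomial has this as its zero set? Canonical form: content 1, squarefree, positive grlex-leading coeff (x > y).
(a) Degree: no degree-1 curve has this shape, so deg p = 2.
(b) Against the integer gridlines: no x-intercept at any integer in the box.
(c) Matching integer coefficients to the picture gives p.

2*x^2 + x*y - 3*y^2 + 1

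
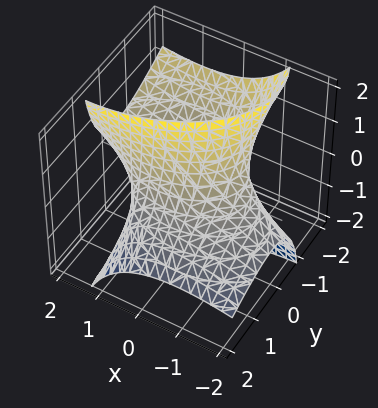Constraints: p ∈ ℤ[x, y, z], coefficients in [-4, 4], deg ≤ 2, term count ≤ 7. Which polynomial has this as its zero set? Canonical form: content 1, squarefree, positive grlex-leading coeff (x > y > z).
(a) deg p = 2.
(b) Checking where it meets the axes: it misses every integer gridline on the z-axis; among the integer gridlines, it crosses the y-axis at y ∈ {-1, 1}.
(c) Assembling these constraints gives the stated polynomial.

x^2 - 2*x*z + 2*y^2 + 3*y*z - 2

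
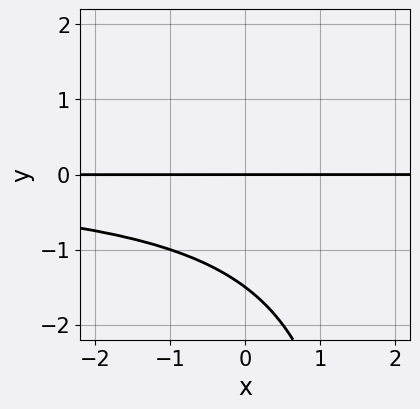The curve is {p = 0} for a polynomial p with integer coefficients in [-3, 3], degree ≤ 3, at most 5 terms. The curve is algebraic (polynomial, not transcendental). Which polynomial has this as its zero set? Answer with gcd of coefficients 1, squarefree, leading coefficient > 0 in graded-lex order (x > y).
(a) deg p = 3.
(b) Checking where it meets the axes: it meets the y-axis at y = 0 (among the integer gridlines); every point of the x-axis in the box is on the curve.
(c) Solving for integer coefficients yields p as stated.

x*y^2 - 2*y^2 - 3*y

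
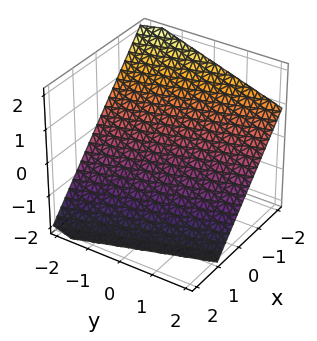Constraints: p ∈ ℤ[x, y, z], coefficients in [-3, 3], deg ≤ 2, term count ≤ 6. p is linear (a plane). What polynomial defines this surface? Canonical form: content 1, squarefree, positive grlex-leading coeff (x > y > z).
3*x + y + 3*z + 2

1. deg p = 1.
2. Reading off the gridlines: it crosses the y-axis at the gridline y = -2.
3. Solving for integer coefficients yields p as stated.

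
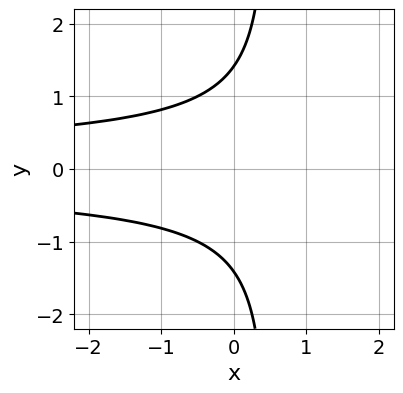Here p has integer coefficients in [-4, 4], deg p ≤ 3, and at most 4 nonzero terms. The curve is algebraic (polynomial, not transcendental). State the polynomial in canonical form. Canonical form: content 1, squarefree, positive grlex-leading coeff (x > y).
2*x*y^2 - y^2 + 2

First, the degree is 3 — the shape is more complex than any degree-2 curve.
Next, symmetries: the y ↦ −y reflection is a symmetry, so y appears only in even powers.
Next, observable constraints: the curve avoids every integer x-axis point in the box.
Finally, matching integer coefficients to the picture gives p.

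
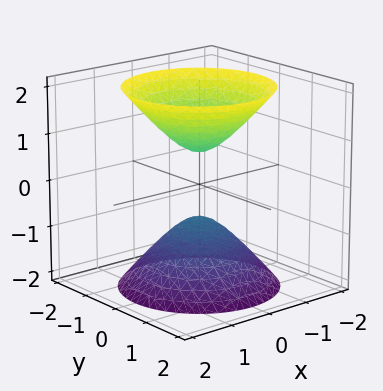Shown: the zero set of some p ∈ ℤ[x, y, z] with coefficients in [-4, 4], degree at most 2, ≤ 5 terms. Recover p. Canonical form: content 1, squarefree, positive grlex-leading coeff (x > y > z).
3*x^2 + 3*y^2 - 2*z^2 + 1

I count 2 distinct pieces. They look like related sheets of one shape, so recover p as a whole.
deg p = 2. A generic line meets the surface in up to 2 points.
By symmetry, the surface is invariant under rotation about z: p = q(x² + y², z).
Reading off the gridlines: it misses every integer gridline on the x-axis; a circular section at z = 1 has radius between 0 and 1.
Fitting integer coefficients to these (and the overall shape) gives p.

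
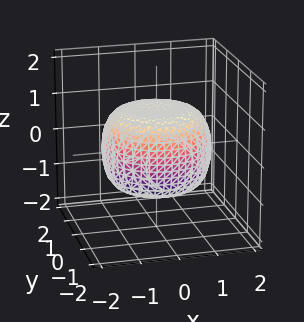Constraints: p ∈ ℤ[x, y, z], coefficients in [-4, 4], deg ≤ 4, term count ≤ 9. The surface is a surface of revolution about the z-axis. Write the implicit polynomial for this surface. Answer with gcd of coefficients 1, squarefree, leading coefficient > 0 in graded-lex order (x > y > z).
(a) deg p = 4. The shape is more complex than any degree-3 surface.
(b) Symmetries: rotational symmetry about the z-axis ⇒ p depends on x, y only through x² + y².
(c) From the visible intercepts: the z-axis gridline crossings are at z ∈ {-1, 1}; a circular section at z = 0 has radius between 1 and 2.
(d) The integer polynomial consistent with all of this is the stated p.

x^4 + 2*x^2*y^2 + y^4 - x^2 - y^2 + 2*z^2 - 2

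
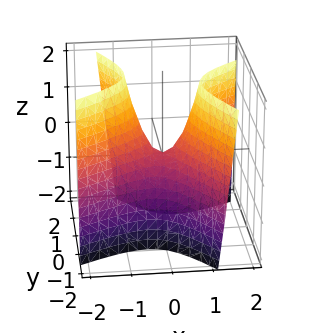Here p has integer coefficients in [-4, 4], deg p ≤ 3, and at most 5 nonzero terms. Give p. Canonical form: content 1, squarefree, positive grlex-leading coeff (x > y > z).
2*x^2 - 2*x*y - 2*y^2 - z

1. The degree is 2 — no degree-1 surface has this shape.
2. From the axis intercepts and sections: it crosses the x-axis at the gridline x = 0; it meets the y-axis at y = 0 (among the integer gridlines); it meets the z-axis at z = 0 (among the integer gridlines).
3. Together with the visible shape, these determine p as stated.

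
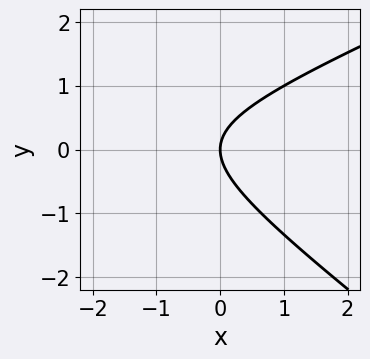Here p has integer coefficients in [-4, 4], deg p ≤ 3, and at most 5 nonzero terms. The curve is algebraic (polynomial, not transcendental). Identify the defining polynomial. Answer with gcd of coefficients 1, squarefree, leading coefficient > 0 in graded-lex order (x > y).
x^2 - x*y - 3*y^2 + 3*x

First, deg p = 2.
Then, from the axis intercepts and sections: it meets the y-axis at y = 0 (among the integer gridlines); one x-axis crossing is at x = 0.
Finally, matching integer coefficients to the picture gives p.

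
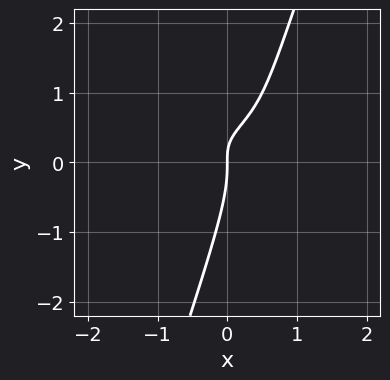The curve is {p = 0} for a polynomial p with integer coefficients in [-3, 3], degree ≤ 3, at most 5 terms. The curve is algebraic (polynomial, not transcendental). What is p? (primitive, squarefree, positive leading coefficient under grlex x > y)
First, the degree is 3 — the shape is more complex than any degree-2 curve.
Then, from the visible intercepts: it meets the y-axis at y = 0 (among the integer gridlines); it crosses the x-axis at the gridline x = 0.
Finally, matching integer coefficients to the picture gives p.

3*x*y^2 - y^3 - 2*x*y + x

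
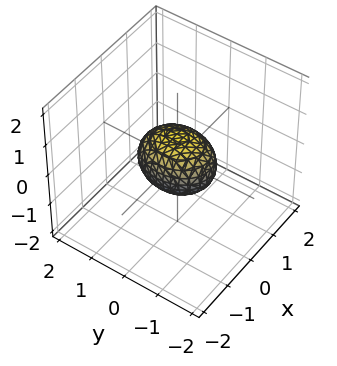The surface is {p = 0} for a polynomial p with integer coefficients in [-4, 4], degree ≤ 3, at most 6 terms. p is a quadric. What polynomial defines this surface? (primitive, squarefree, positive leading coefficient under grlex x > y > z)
First, degree: bounded and convex; a quadric, so deg p = 2.
Next, symmetries: the x ↦ −x reflection is a symmetry, so x appears only in even powers; the z ↦ −z reflection is a symmetry, so z appears only in even powers; mirror symmetry y ↦ −y ⇒ only even powers of y.
Then, reading off the gridlines: the y-axis gridline crossings are at y ∈ {-1, 1}.
Finally, fitting integer coefficients to these (and the overall shape) gives p.

3*x^2 + 2*y^2 + 3*z^2 - 2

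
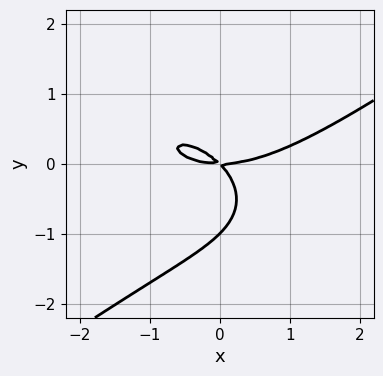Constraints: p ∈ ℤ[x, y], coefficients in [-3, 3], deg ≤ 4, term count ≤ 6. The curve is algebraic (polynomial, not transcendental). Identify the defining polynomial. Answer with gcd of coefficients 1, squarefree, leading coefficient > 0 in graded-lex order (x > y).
First, degree: the shape is more complex than any degree-2 curve, so deg p = 3.
Next, from the visible intercepts: among the integer gridlines, it crosses the y-axis at y ∈ {-1, 0}; it meets the x-axis at x = 0 (among the integer gridlines).
Finally, putting this together gives p.

x^3 - 3*y^3 - 3*x*y - 3*y^2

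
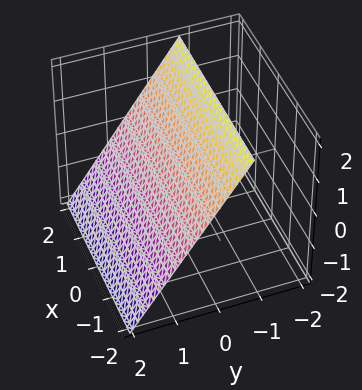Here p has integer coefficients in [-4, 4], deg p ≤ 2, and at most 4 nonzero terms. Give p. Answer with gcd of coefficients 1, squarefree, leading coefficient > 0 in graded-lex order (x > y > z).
3*y + 2*z - 2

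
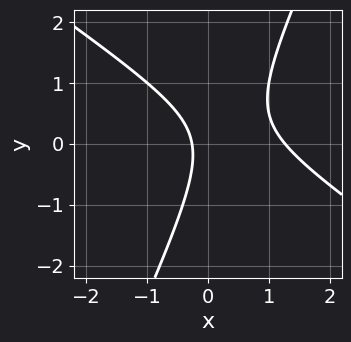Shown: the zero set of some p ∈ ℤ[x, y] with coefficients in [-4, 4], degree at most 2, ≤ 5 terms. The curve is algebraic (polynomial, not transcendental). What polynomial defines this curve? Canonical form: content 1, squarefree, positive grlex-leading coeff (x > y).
3*x^2 + 3*x*y - 2*y^2 - 3*x - 1

First, degree: no degree-1 curve has this shape, so deg p = 2.
Next, from the visible intercepts: no y-intercept at any integer in the box.
Finally, solving for integer coefficients yields p as stated.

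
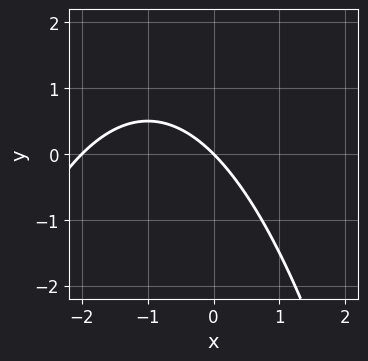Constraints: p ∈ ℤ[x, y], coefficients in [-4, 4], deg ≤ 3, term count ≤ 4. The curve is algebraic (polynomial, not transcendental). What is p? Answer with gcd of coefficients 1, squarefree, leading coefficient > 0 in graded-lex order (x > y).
(a) The degree is 2 — the shape is more complex than any degree-1 curve.
(b) From the axis intercepts and sections: the x-axis gridline crossings are at x ∈ {-2, 0}; it meets the y-axis at y = 0 (among the integer gridlines).
(c) The integer polynomial consistent with all of this is the stated p.

x^2 + 2*x + 2*y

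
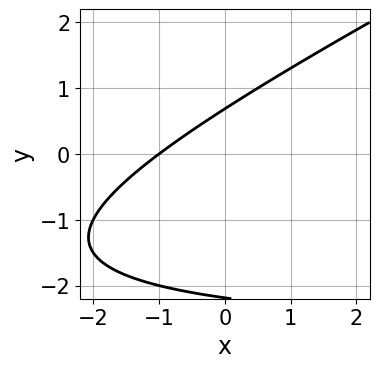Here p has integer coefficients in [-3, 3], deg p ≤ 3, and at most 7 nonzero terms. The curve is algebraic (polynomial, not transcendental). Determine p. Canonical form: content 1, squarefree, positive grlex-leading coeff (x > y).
x*y - 2*y^2 + 3*x - 3*y + 3

(a) The degree is 2 — a generic line meets the curve in up to 2 points.
(b) From the axis intercepts and sections: it meets the x-axis at x = -1 (among the integer gridlines).
(c) Solving for integer coefficients yields p as stated.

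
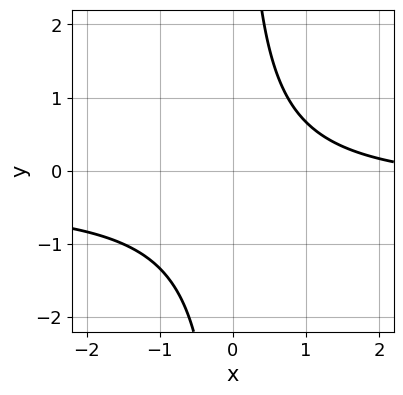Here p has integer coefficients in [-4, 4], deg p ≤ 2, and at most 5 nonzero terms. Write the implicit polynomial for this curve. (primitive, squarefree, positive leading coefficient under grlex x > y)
3*x*y + x - 3

First, degree: a generic line meets the curve in up to 2 points, so deg p = 2.
Next, observable constraints: no x-intercept at any integer in the box; it misses every integer gridline on the y-axis.
Finally, solving for integer coefficients yields p as stated.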